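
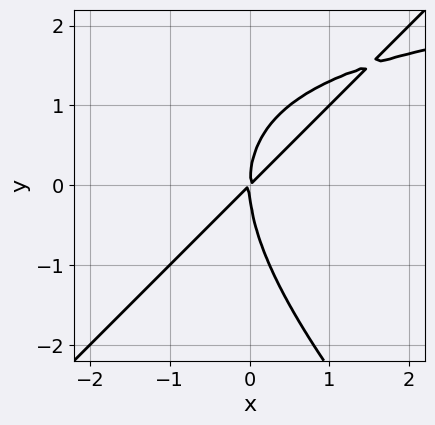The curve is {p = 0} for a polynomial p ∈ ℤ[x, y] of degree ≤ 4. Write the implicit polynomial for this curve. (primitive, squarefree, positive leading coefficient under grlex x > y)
First, deg p = 3.
Next, observable constraints: one x-axis crossing is at x = 0; one y-axis crossing is at y = 0.
Finally, solving for integer coefficients yields p as stated.

x^2*y - y^3 - 3*x^2 + 3*x*y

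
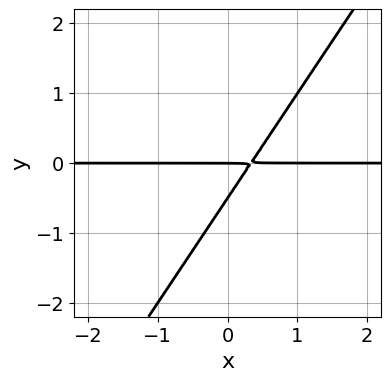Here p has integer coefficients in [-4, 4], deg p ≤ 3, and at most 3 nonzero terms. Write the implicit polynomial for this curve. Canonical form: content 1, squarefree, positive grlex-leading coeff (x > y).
(a) The degree is 2 — no degree-1 curve has this shape.
(b) From the visible intercepts: every point of the x-axis in the box is on the curve; it meets the y-axis at y = 0 (among the integer gridlines).
(c) Together with the visible shape, these determine p as stated.

3*x*y - 2*y^2 - y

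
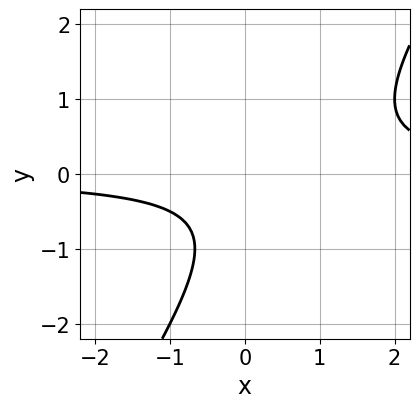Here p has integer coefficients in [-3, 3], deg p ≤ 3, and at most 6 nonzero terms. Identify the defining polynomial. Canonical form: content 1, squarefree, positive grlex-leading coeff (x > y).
First, degree: the shape is more complex than any degree-1 curve, so deg p = 2.
Next, observable constraints: the curve avoids every integer x-axis point in the box; it misses every integer gridline on the y-axis.
Finally, putting this together gives p.

3*x*y - 2*y^2 - 2*y - 2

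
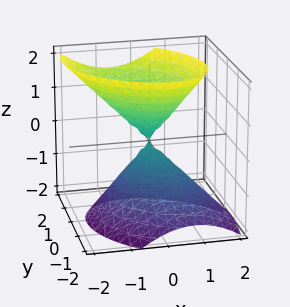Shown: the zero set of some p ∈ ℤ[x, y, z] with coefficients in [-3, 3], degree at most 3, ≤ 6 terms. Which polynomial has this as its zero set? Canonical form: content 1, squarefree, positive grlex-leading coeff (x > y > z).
3*x^2 + 2*x*y + 3*y^2 - 2*y*z - 2*z^2

(a) The picture has 2 separate pieces. Treating them together as one polynomial.
(b) Degree: a generic line meets the surface in up to 2 points, so deg p = 2.
(c) Reading off the gridlines: one y-axis crossing is at y = 0; one z-axis crossing is at z = 0; it meets the x-axis at x = 0 (among the integer gridlines).
(d) Matching integer coefficients to the picture gives p.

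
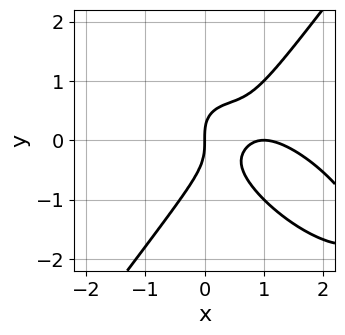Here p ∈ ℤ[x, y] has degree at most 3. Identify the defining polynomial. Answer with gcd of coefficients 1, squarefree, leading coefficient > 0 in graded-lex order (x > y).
deg p = 3. No degree-2 curve has this shape.
Against the integer gridlines: one y-axis crossing is at y = 0; among the integer gridlines, it crosses the x-axis at x ∈ {0, 1}.
Together with the visible shape, these determine p as stated.

x^3 + x^2*y - y^3 - 2*x^2 + x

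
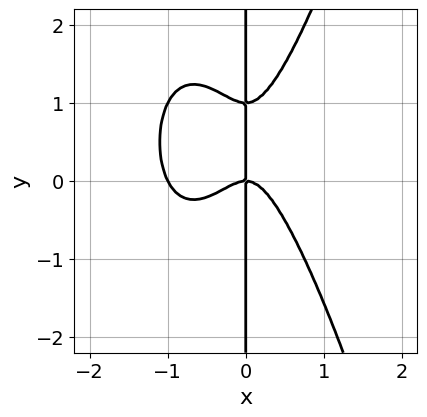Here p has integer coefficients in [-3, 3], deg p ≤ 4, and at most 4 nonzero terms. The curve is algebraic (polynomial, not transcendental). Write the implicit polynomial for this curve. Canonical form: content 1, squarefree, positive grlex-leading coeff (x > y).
2*x^4 + 2*x^3 - x*y^2 + x*y

(a) deg p = 4.
(b) Observable constraints: the x-axis gridline crossings are at x ∈ {-1, 0}; every point of the y-axis in the box is on the curve.
(c) Fitting integer coefficients to these (and the overall shape) gives p.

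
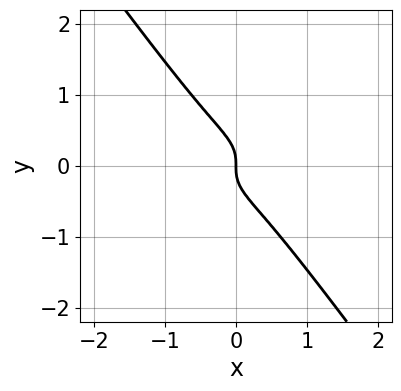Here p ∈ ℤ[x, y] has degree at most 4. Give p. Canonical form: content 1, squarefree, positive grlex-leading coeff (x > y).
2*x^3 + 3*x*y^2 + 3*y^3 + x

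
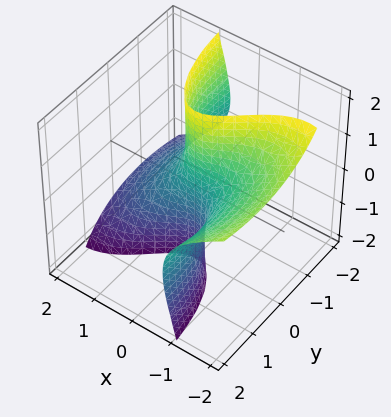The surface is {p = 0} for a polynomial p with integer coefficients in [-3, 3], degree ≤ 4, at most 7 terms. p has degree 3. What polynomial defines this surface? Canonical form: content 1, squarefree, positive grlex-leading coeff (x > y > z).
2*x^3 + 3*x^2*z + x*y^2 + y*z^2 + 2*y

1. The degree is 3 — no degree-2 surface has this shape.
2. Observable constraints: it meets the x-axis at x = 0 (among the integer gridlines); one y-axis crossing is at y = 0.
3. Matching integer coefficients to the picture gives p.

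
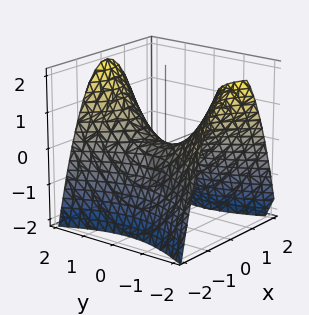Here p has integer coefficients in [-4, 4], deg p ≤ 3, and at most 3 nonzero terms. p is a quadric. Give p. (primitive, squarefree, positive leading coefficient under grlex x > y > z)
The degree is 2 — a saddle surface; a quadric.
Symmetries: the x ↦ −x reflection is a symmetry, so x appears only in even powers; it's symmetric under y → −y, forcing even powers of y.
Checking where it meets the axes: one x-axis crossing is at x = 0; it crosses the y-axis at the gridline y = 0; it meets the z-axis at z = 0 (among the integer gridlines).
Together with the visible shape, these determine p as stated.

2*x^2 - y^2 + 2*z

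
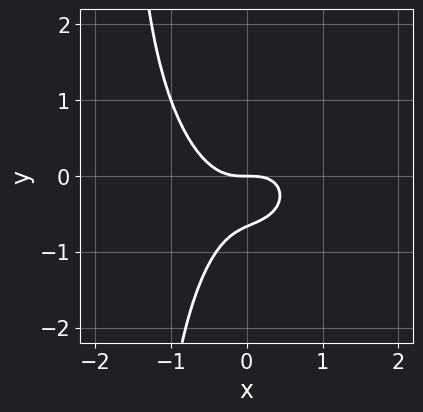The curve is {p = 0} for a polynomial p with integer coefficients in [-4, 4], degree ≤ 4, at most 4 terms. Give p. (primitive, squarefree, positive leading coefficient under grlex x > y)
3*x^3 + 2*x*y^2 + 3*y^2 + 2*y

1. Degree: the shape is more complex than any degree-2 curve, so deg p = 3.
2. Checking where it meets the axes: it crosses the x-axis at the gridline x = 0; it meets the y-axis at y = 0 (among the integer gridlines).
3. Together with the visible shape, these determine p as stated.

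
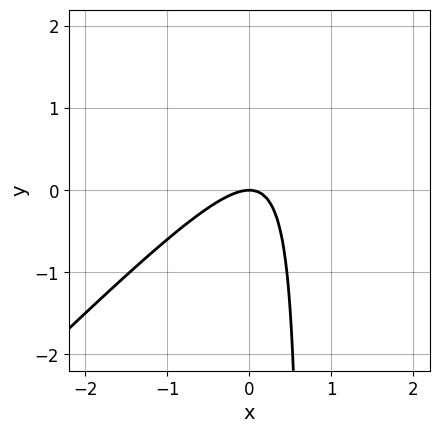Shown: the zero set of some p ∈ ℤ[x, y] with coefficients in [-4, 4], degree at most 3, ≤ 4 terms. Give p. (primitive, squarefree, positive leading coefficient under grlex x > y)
3*x^2 - 3*x*y + 2*y

Degree: no degree-1 curve has this shape, so deg p = 2.
From the visible intercepts: one x-axis crossing is at x = 0; one y-axis crossing is at y = 0.
The integer polynomial consistent with all of this is the stated p.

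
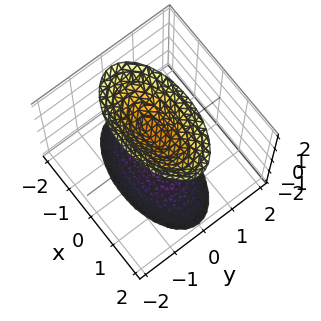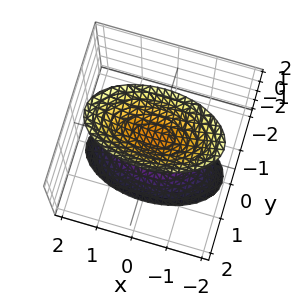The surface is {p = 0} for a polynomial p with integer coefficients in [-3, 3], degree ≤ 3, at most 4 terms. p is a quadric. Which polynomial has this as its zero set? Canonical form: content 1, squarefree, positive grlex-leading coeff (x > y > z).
x^2 + 3*y^2 - z^2 + 1

I count 2 distinct pieces. Treating them together as one polynomial.
deg p = 2. Two sheets facing apart; a quadric.
Symmetries: mirror symmetry x ↦ −x ⇒ only even powers of x; the z ↦ −z reflection is a symmetry, so z appears only in even powers; mirror symmetry y ↦ −y ⇒ only even powers of y.
Against the integer gridlines: no x-intercept at any integer in the box; the surface avoids every integer y-axis point in the box; the z-axis gridline crossings are at z ∈ {-1, 1}.
Fitting integer coefficients to these (and the overall shape) gives p.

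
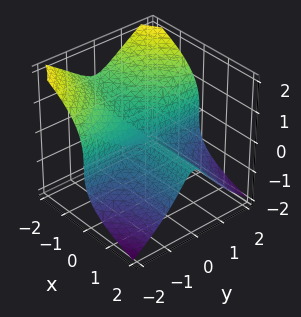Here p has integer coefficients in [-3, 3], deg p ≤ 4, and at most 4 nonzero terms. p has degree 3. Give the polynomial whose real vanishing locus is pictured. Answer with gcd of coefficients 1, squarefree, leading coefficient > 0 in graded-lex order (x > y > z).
2*x*y^2 + 2*z^3 + x*z

1. There are 2 components.
2. deg p = 3.
3. Against the integer gridlines: the visible y-axis segment lies entirely on the surface; every point of the x-axis in the box is on the surface.
4. These observations pin down the coefficients.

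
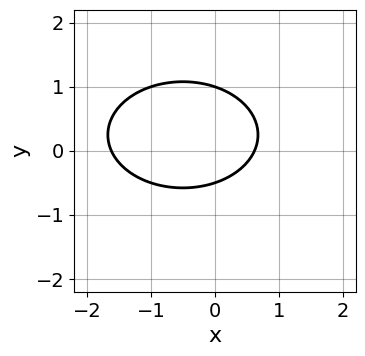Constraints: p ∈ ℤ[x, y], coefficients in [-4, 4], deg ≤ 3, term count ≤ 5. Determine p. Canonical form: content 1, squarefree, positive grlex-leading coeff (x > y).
x^2 + 2*y^2 + x - y - 1

First, degree: the shape is more complex than any degree-1 curve, so deg p = 2.
Then, from the visible intercepts: one y-axis crossing is at y = 1.
Finally, fitting integer coefficients to these (and the overall shape) gives p.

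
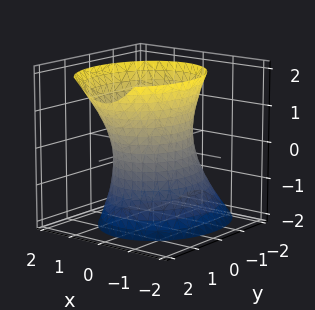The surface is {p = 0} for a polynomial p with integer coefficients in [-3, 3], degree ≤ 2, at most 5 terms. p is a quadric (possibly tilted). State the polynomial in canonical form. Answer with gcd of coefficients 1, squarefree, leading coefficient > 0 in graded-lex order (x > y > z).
3*x^2 + 2*y^2 - y*z - z^2 - 3

(a) deg p = 2. No degree-1 surface has this shape.
(b) From the axis intercepts and sections: it misses every integer gridline on the z-axis; among the integer gridlines, it crosses the x-axis at x ∈ {-1, 1}.
(c) Solving for integer coefficients yields p as stated.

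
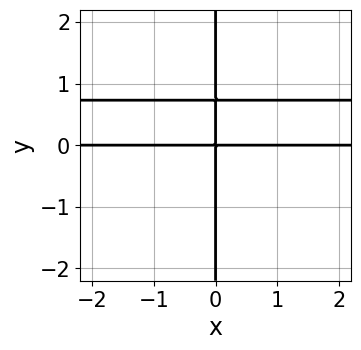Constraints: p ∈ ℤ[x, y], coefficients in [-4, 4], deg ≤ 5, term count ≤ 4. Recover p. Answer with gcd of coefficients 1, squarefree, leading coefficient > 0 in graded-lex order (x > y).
(a) The degree is 4 — a generic line meets the curve in up to 4 points.
(b) From the visible intercepts: every point of the x-axis in the box is on the curve; every point of the y-axis in the box is on the curve.
(c) These observations pin down the coefficients.

x*y^3 + 2*x*y^2 - 2*x*y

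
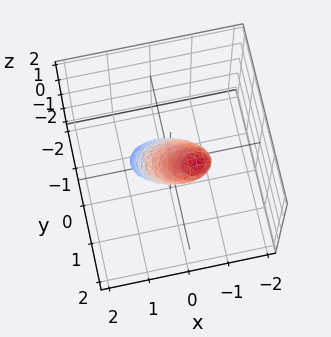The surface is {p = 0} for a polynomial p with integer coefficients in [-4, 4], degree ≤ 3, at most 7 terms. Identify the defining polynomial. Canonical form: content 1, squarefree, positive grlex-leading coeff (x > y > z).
2*x^2 + 2*x*z + 3*y^2 - 3*y*z + 2*z^2 - 1

1. deg p = 2. The shape is more complex than any degree-1 surface.
2. Matching integer coefficients to the picture gives p.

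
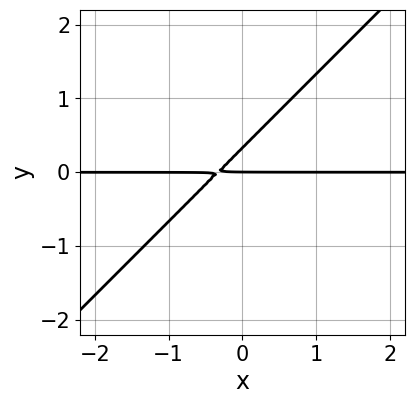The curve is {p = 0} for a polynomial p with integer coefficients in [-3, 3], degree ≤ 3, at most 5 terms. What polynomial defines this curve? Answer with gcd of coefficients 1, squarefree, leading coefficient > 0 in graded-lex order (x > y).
Degree: the shape is more complex than any degree-1 curve, so deg p = 2.
From the visible intercepts: it meets the y-axis at y = 0 (among the integer gridlines); every point of the x-axis in the box is on the curve.
Matching integer coefficients to the picture gives p.

3*x*y - 3*y^2 + y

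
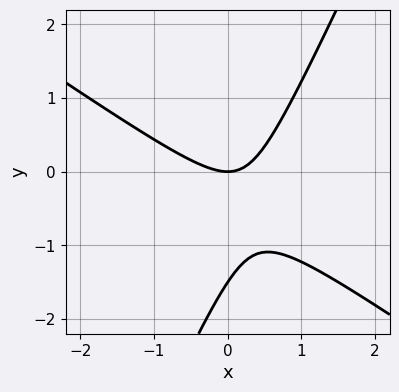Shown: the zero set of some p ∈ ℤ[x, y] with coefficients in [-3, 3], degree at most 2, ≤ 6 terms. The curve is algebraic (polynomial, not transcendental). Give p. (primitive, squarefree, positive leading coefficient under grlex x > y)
1. Degree: no degree-1 curve has this shape, so deg p = 2.
2. From the visible intercepts: it crosses the x-axis at the gridline x = 0; one y-axis crossing is at y = 0.
3. Fitting integer coefficients to these (and the overall shape) gives p.

3*x^2 + 3*x*y - 2*y^2 - 3*y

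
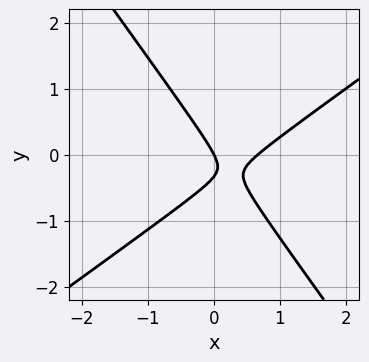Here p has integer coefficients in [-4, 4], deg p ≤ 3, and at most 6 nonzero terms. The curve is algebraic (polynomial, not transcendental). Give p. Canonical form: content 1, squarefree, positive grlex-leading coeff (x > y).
Degree: a generic line meets the curve in up to 2 points, so deg p = 2.
Checking where it meets the axes: it meets the y-axis at y = 0 (among the integer gridlines); it crosses the x-axis at the gridline x = 0.
The integer polynomial consistent with all of this is the stated p.

3*x^2 - 2*x*y - 3*y^2 - 2*x - y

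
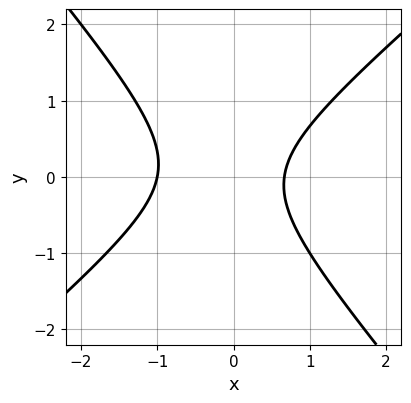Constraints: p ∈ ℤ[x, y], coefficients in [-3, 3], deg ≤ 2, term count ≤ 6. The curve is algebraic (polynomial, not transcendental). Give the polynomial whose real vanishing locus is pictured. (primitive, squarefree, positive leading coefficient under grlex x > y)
3*x^2 - x*y - 3*y^2 + x - 2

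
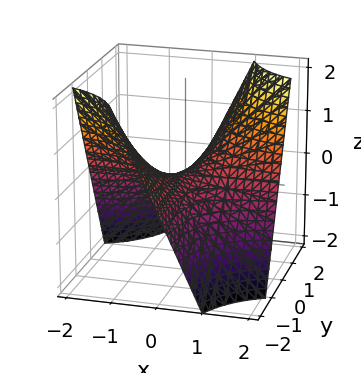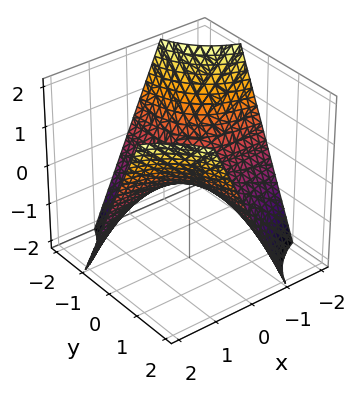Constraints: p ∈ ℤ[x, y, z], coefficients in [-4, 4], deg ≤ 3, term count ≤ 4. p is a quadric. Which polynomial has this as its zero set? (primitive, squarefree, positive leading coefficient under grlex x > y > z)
x*y - z

(a) The degree is 2 — a saddle surface; a quadric.
(b) From the visible intercepts: it crosses the z-axis at the gridline z = 0; every point of the y-axis in the box is on the surface.
(c) Putting this together gives p. Check: (-2, 0, 0) on the x-axis lies on the surface, and p(-2, 0, 0) = 0. ✓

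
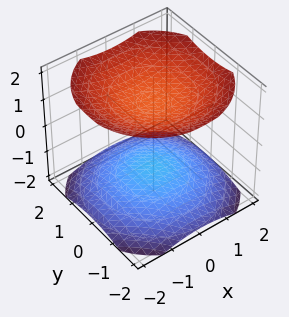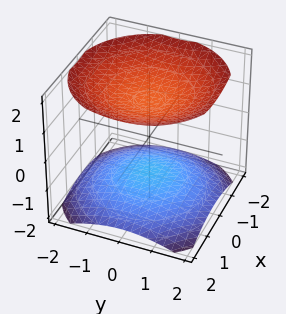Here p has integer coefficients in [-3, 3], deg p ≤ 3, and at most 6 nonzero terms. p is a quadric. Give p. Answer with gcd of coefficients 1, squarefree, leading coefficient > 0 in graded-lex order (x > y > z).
x^2 + y^2 - 2*z^2 + 3

1. There are 2 components. They look like related sheets of one shape, so recover p as a whole.
2. The degree is 2 — two separate bowl-shaped sheets opening away from each other; a quadric.
3. Symmetry: every cross-section ⟂ z is a circle, so x, y appear only via x² + y²; mirror symmetry z ↦ −z ⇒ only even powers of z.
4. From the visible intercepts: no y-intercept at any integer in the box; the surface avoids every integer x-axis point in the box.
5. These observations pin down the coefficients.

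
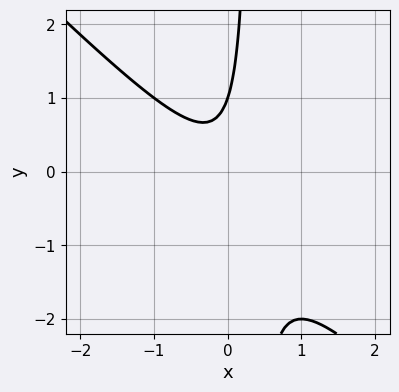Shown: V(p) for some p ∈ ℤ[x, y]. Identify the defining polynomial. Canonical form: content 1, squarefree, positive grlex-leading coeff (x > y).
3*x^2 + 3*x*y - y + 1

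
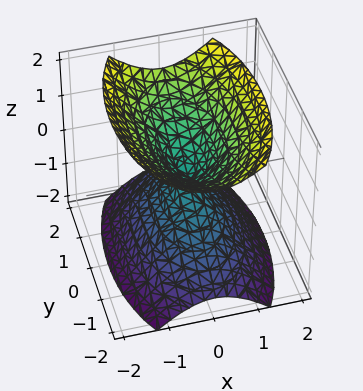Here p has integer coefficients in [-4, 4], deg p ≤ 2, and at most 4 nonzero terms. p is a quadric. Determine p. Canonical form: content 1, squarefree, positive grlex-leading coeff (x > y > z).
(a) There are 2 components. They look like related sheets of one shape, so recover p as a whole.
(b) Degree: two nappes meeting at a single point; a quadric, so deg p = 2.
(c) Symmetries: mirror symmetry z ↦ −z ⇒ only even powers of z; mirror symmetry y ↦ −y ⇒ only even powers of y; it's symmetric under x → −x, forcing even powers of x.
(d) Observable constraints: it crosses the y-axis at the gridline y = 0; one x-axis crossing is at x = 0.
(e) The integer polynomial consistent with all of this is the stated p.

3*x^2 + y^2 - 2*z^2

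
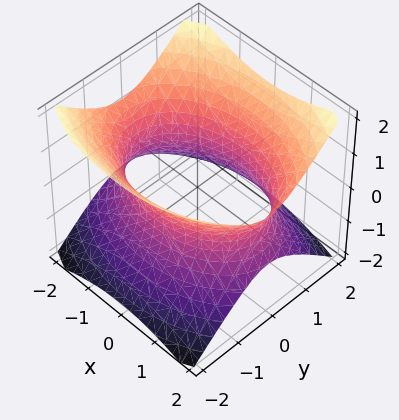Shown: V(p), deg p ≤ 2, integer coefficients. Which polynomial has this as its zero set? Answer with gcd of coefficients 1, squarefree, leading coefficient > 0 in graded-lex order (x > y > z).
(a) The degree is 2 — an hourglass — one-sheet hyperboloid; a quadric.
(b) Symmetries: it's symmetric under x → −x, forcing even powers of x; it's symmetric under z → −z, forcing even powers of z; the y ↦ −y reflection is a symmetry, so y appears only in even powers.
(c) Reading off the gridlines: it misses every integer gridline on the z-axis.
(d) Fitting integer coefficients to these (and the overall shape) gives p.

x^2 + 2*y^2 - 2*z^2 - 3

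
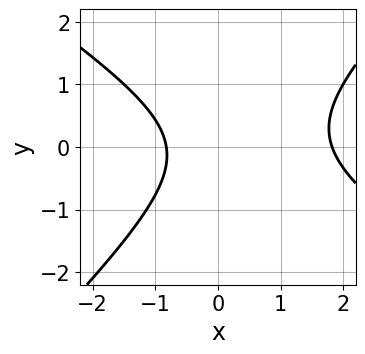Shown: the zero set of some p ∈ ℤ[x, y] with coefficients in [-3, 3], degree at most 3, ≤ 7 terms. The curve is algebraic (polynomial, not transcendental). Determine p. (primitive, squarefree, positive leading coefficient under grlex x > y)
1. deg p = 2.
2. Checking where it meets the axes: the curve avoids every integer y-axis point in the box.
3. Matching integer coefficients to the picture gives p.

2*x^2 + x*y - 3*y^2 - 2*x - 3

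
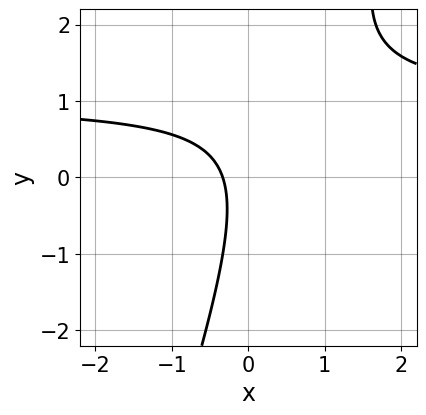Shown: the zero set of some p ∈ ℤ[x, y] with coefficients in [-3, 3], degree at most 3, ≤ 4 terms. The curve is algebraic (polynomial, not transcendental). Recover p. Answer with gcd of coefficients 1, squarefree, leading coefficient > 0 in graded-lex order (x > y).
3*x*y - y^2 - 3*x - 1

1. Degree: no degree-1 curve has this shape, so deg p = 2.
2. Reading off the gridlines: the curve avoids every integer y-axis point in the box.
3. Matching integer coefficients to the picture gives p.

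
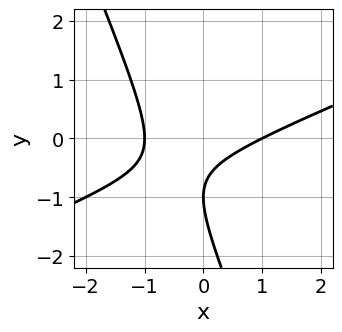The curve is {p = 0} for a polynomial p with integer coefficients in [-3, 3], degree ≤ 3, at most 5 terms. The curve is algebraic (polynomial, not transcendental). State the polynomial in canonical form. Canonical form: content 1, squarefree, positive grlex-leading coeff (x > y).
First, deg p = 2.
Next, from the axis intercepts and sections: among the integer gridlines, it crosses the x-axis at x ∈ {-1, 1}; one y-axis crossing is at y = -1.
Finally, together with the visible shape, these determine p as stated.

x^2 - 2*x*y - y^2 - 2*y - 1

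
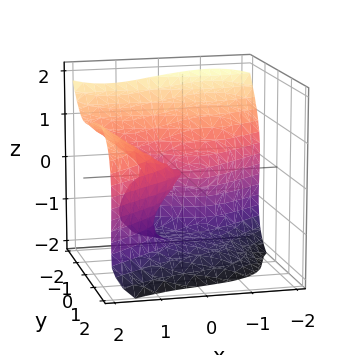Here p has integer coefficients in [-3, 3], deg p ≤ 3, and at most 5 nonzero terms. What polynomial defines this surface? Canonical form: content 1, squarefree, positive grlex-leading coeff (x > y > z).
First, degree: the shape is more complex than any degree-2 surface, so deg p = 3.
Next, against the integer gridlines: it crosses the z-axis at the gridline z = 0; it meets the x-axis at x = 0 (among the integer gridlines); one y-axis crossing is at y = 0.
Finally, assembling these constraints gives the stated polynomial.

x^3 - 2*y^3 - 2*z^3 + 2*x*y - 3*z^2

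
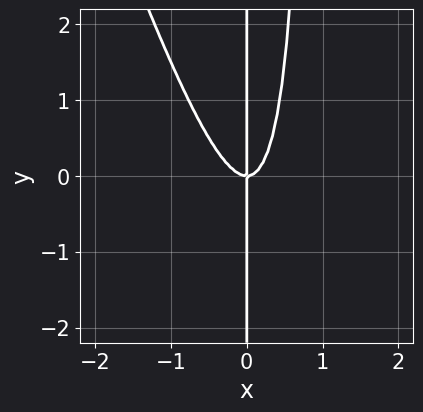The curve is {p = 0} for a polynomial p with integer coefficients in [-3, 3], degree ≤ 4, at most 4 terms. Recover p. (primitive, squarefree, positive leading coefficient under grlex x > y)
1. deg p = 3. The shape is more complex than any degree-2 curve.
2. Checking where it meets the axes: every point of the y-axis in the box is on the curve; one x-axis crossing is at x = 0.
3. Together with the visible shape, these determine p as stated.

3*x^3 + x^2*y - x*y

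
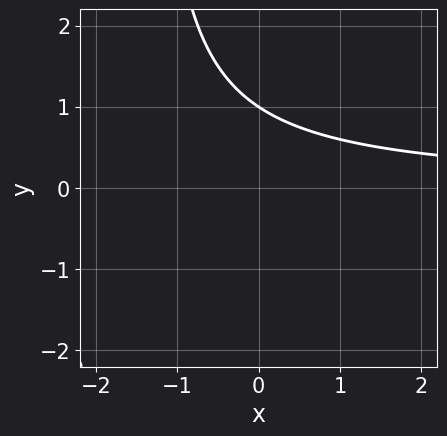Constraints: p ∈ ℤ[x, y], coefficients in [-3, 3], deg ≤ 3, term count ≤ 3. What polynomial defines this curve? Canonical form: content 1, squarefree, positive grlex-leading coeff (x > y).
2*x*y + 3*y - 3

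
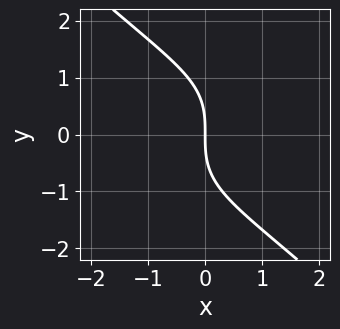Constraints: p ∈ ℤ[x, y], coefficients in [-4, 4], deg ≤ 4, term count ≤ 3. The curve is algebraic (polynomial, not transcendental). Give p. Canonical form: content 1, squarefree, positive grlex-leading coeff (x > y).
First, the degree is 3 — a generic line meets the curve in up to 3 points.
Then, reading off the gridlines: it crosses the y-axis at the gridline y = 0; one x-axis crossing is at x = 0.
Finally, matching integer coefficients to the picture gives p.

x^2*y - y^3 - 3*x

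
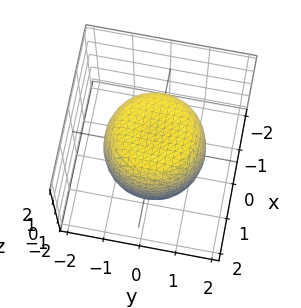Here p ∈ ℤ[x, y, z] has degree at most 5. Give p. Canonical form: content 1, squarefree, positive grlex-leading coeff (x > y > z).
deg p = 4. The shape is more complex than any degree-3 surface.
Symmetry: the surface is invariant under rotation about z: p = q(x² + y², z).
From the axis intercepts and sections: a circular section at z = 0 has radius between 1 and 2.
These observations pin down the coefficients.

2*x^4 + 4*x^2*y^2 + 2*y^4 - 2*x^2 - 2*y^2 + 2*z^2 - 3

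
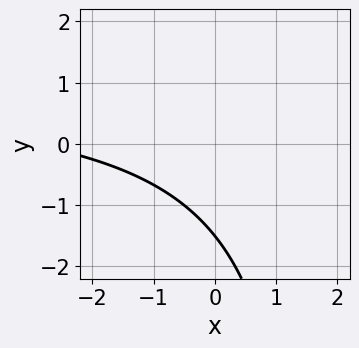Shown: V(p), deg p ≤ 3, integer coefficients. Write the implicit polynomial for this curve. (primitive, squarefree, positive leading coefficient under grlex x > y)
Degree: no degree-1 curve has this shape, so deg p = 2.
Against the integer gridlines: no x-intercept at any integer in the box.
These observations pin down the coefficients.

x*y - x - 2*y - 3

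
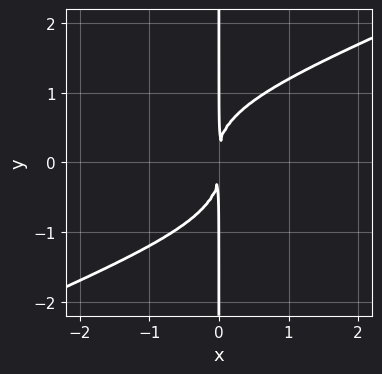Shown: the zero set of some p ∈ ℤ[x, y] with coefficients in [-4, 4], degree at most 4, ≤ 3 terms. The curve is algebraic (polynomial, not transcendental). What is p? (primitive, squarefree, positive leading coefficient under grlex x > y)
x^2*y^2 - 2*x*y^3 + 2*x^2

(a) Degree: a generic line meets the curve in up to 4 points, so deg p = 4.
(b) From the axis intercepts and sections: the visible y-axis segment lies entirely on the curve.
(c) Solving for integer coefficients yields p as stated.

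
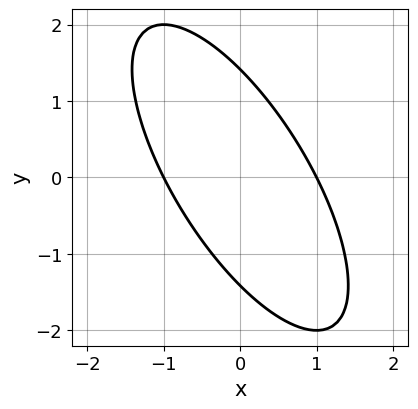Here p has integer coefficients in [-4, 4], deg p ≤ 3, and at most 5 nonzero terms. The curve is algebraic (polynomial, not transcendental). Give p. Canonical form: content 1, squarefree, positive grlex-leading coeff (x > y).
2*x^2 + 2*x*y + y^2 - 2

First, the degree is 2 — a generic line meets the curve in up to 2 points.
Then, from the axis intercepts and sections: the x-axis gridline crossings are at x ∈ {-1, 1}.
Finally, the integer polynomial consistent with all of this is the stated p.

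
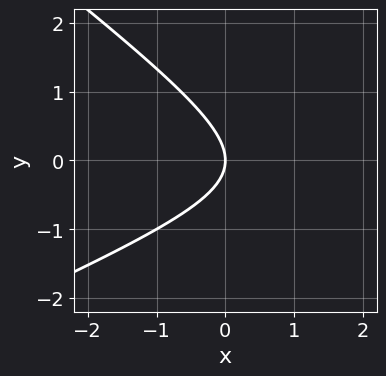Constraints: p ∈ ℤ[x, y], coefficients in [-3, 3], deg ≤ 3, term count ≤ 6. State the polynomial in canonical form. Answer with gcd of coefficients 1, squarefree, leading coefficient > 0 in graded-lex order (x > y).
1. The degree is 2 — no degree-1 curve has this shape.
2. Observable constraints: one y-axis crossing is at y = 0; it crosses the x-axis at the gridline x = 0.
3. Together with the visible shape, these determine p as stated.

x^2 - x*y - 3*y^2 - 3*x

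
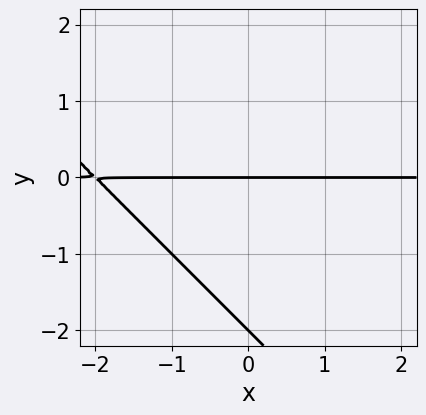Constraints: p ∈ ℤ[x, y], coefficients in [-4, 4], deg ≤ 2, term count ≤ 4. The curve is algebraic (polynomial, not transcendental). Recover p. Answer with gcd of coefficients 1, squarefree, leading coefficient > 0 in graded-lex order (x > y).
deg p = 2. A generic line meets the curve in up to 2 points.
Reading off the gridlines: every point of the x-axis in the box is on the curve; among the integer gridlines, it crosses the y-axis at y ∈ {-2, 0}.
Putting this together gives p.

x*y + y^2 + 2*y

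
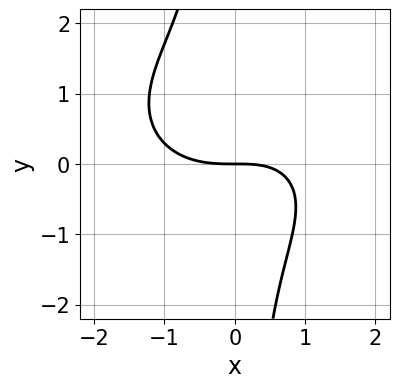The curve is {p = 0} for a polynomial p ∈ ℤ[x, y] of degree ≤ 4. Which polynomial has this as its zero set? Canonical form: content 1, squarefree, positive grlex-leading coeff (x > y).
First, the degree is 3 — no degree-2 curve has this shape.
Then, from the axis intercepts and sections: it crosses the y-axis at the gridline y = 0; it crosses the x-axis at the gridline x = 0.
Finally, putting this together gives p.

x^3 + 2*x*y^2 - x*y + 3*y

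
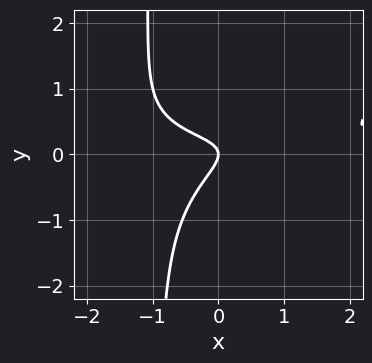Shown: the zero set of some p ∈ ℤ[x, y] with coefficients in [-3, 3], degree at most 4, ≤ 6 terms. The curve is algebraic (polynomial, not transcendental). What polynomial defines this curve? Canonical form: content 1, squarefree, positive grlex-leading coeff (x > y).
x^2*y - 3*x*y^2 + 2*x*y - 3*y^2 - x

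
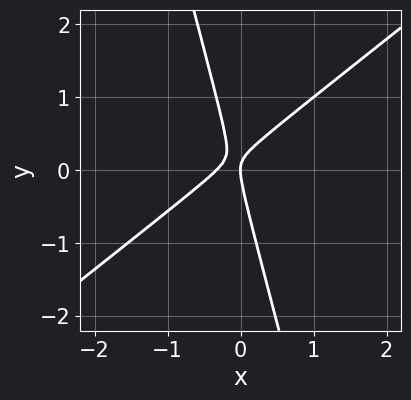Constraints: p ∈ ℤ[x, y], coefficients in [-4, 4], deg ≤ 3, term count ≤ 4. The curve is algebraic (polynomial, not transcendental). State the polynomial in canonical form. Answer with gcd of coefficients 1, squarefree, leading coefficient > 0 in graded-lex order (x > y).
3*x^2 - 3*x*y - y^2 + x

The degree is 2 — the shape is more complex than any degree-1 curve.
Observable constraints: it meets the y-axis at y = 0 (among the integer gridlines); one x-axis crossing is at x = 0.
Assembling these constraints gives the stated polynomial.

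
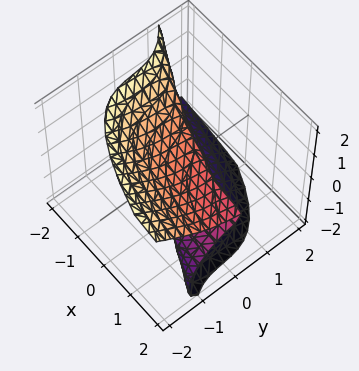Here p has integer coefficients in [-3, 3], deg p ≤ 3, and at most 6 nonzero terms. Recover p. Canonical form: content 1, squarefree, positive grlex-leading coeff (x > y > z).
First, degree: no degree-2 surface has this shape, so deg p = 3.
Next, from the axis intercepts and sections: the z-axis gridline crossings are at z ∈ {-1, 0, 1}; every point of the x-axis in the box is on the surface; one y-axis crossing is at y = 0.
Finally, together with the visible shape, these determine p as stated.

3*x*z^2 + 3*y^3 + 3*z^3 + y - 3*z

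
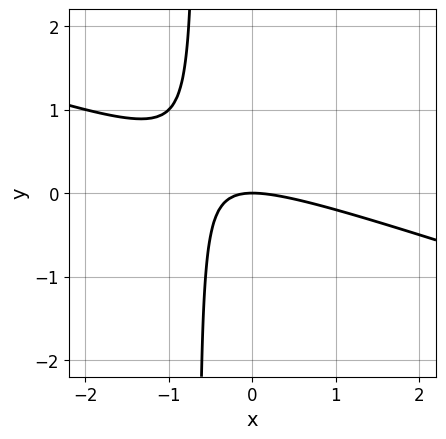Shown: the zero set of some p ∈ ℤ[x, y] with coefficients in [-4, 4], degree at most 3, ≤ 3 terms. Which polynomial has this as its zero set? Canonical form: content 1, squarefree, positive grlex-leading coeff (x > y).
(a) The degree is 2 — the shape is more complex than any degree-1 curve.
(b) From the axis intercepts and sections: one y-axis crossing is at y = 0; it meets the x-axis at x = 0 (among the integer gridlines).
(c) The integer polynomial consistent with all of this is the stated p.

x^2 + 3*x*y + 2*y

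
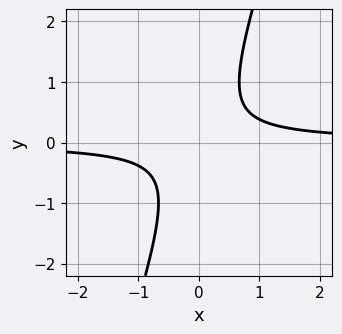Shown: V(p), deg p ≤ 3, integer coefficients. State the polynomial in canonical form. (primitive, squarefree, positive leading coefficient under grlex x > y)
(a) Degree: a generic line meets the curve in up to 2 points, so deg p = 2.
(b) Against the integer gridlines: no y-intercept at any integer in the box; the curve avoids every integer x-axis point in the box.
(c) Assembling these constraints gives the stated polynomial.

3*x*y - y^2 - 1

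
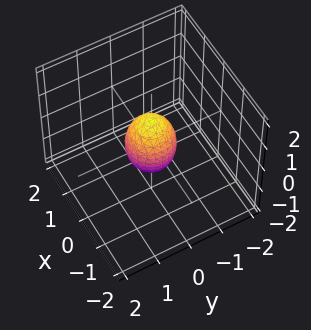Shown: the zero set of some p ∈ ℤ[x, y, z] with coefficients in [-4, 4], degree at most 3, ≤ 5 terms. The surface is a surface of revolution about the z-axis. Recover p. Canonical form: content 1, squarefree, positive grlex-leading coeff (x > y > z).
2*x^2 + 2*y^2 + z^2 - 1

The degree is 2 — the shape is more complex than any degree-1 surface.
Symmetries: rotational symmetry about the z-axis ⇒ p depends on x, y only through x² + y².
Reading off the gridlines: a circular section at z = 0 has radius between 0 and 1; the z-axis gridline crossings are at z ∈ {-1, 1}.
Matching integer coefficients to the picture gives p.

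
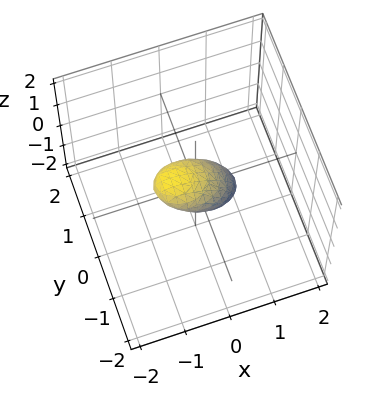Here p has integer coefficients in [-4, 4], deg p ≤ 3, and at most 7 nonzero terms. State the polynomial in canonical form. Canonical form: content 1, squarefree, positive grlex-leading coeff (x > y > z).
2*x^2 + 3*x*z + 3*y^2 + 3*z^2 - 1

(a) deg p = 2. No degree-1 surface has this shape.
(b) The integer polynomial consistent with all of this is the stated p.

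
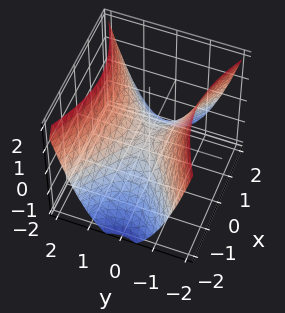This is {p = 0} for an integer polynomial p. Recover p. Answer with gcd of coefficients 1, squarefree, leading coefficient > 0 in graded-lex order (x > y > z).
x^2 - 2*y^2 + 2*z

First, deg p = 2. A saddle surface; a quadric.
Next, symmetries: mirror symmetry y ↦ −y ⇒ only even powers of y; mirror symmetry x ↦ −x ⇒ only even powers of x.
Next, from the visible intercepts: one x-axis crossing is at x = 0; it crosses the z-axis at the gridline z = 0; it crosses the y-axis at the gridline y = 0.
Finally, these observations pin down the coefficients.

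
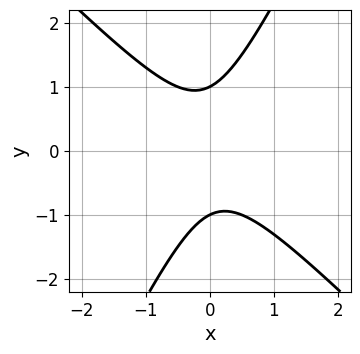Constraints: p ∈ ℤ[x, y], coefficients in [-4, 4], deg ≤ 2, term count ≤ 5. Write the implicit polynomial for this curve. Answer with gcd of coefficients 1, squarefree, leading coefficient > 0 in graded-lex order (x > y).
The degree is 2 — no degree-1 curve has this shape.
Checking where it meets the axes: among the integer gridlines, it crosses the y-axis at y ∈ {-1, 1}; it misses every integer gridline on the x-axis.
Assembling these constraints gives the stated polynomial.

2*x^2 + x*y - y^2 + 1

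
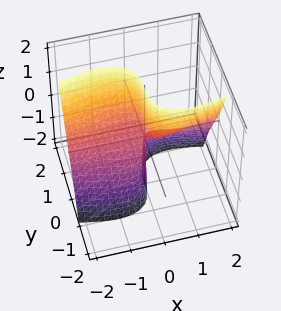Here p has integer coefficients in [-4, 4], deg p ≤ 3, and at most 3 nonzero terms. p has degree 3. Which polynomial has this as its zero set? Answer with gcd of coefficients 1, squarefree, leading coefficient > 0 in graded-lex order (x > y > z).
x^2*y + y^3 + x*z

1. Degree: no degree-2 surface has this shape, so deg p = 3.
2. Reading off the gridlines: the visible x-axis segment lies entirely on the surface; the visible z-axis segment lies entirely on the surface; it crosses the y-axis at the gridline y = 0.
3. Solving for integer coefficients yields p as stated.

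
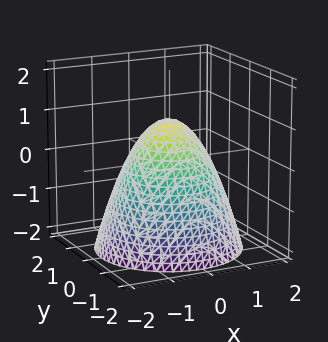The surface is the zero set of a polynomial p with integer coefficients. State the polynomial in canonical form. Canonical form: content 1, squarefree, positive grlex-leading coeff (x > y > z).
First, the degree is 2 — the shape is more complex than any degree-1 surface.
Next, symmetry: the surface is invariant under rotation about z: p = q(x² + y², z).
Then, from the axis intercepts and sections: among the integer gridlines, it crosses the y-axis at y ∈ {-1, 1}; a circular section at z = -1 has radius between 1 and 2; among the integer gridlines, it crosses the x-axis at x ∈ {-1, 1}.
Finally, assembling these constraints gives the stated polynomial.

x^2 + y^2 + z - 1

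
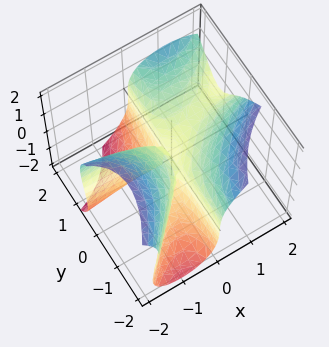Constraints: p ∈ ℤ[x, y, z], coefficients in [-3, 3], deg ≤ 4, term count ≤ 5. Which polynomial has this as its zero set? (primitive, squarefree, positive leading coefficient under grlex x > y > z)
2*x^2*y - 2*x*y^2 + z^3 - x^2 + x*z

(a) The degree is 3 — a generic line meets the surface in up to 3 points.
(b) Checking where it meets the axes: it meets the x-axis at x = 0 (among the integer gridlines); every point of the y-axis in the box is on the surface; it crosses the z-axis at the gridline z = 0.
(c) These observations pin down the coefficients.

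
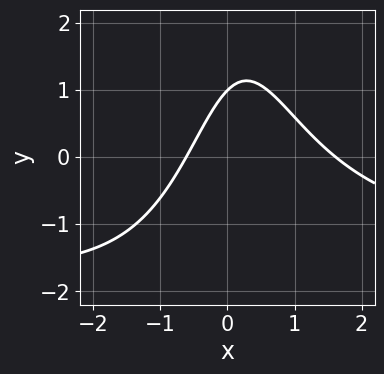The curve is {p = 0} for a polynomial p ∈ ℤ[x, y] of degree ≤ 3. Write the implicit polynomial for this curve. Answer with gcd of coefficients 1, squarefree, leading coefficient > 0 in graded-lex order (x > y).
2*x^2*y + 3*x^2 - 3*x + 3*y - 3

(a) The degree is 3 — a generic line meets the curve in up to 3 points.
(b) From the axis intercepts and sections: it meets the y-axis at y = 1 (among the integer gridlines).
(c) These observations pin down the coefficients.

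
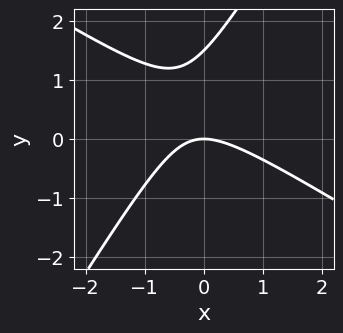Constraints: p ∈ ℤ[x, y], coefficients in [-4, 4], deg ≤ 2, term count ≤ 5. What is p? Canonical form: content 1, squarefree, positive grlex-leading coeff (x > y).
(a) Degree: a generic line meets the curve in up to 2 points, so deg p = 2.
(b) From the axis intercepts and sections: it crosses the y-axis at the gridline y = 0; one x-axis crossing is at x = 0.
(c) Together with the visible shape, these determine p as stated.

2*x^2 + 2*x*y - 2*y^2 + 3*y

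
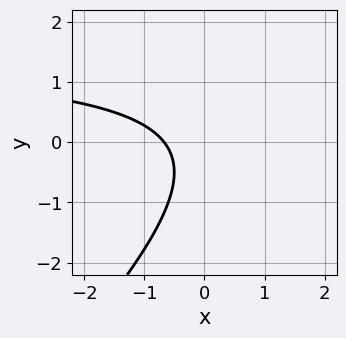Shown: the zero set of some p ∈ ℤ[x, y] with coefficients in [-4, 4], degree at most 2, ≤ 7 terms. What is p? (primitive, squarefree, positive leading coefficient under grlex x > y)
The degree is 2 — a generic line meets the curve in up to 2 points.
Against the integer gridlines: it misses every integer gridline on the y-axis.
Putting this together gives p.

2*x*y - 2*y^2 - 3*x - y - 2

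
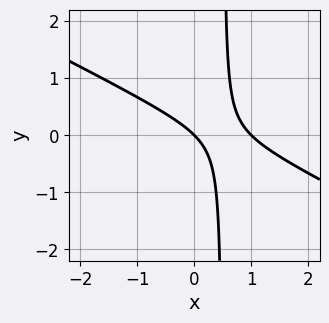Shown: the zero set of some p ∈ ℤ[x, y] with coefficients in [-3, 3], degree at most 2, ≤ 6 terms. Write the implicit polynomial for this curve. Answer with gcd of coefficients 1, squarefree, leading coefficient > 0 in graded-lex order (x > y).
x^2 + 2*x*y - x - y

The degree is 2 — a generic line meets the curve in up to 2 points.
Observable constraints: among the integer gridlines, it crosses the x-axis at x ∈ {0, 1}; it meets the y-axis at y = 0 (among the integer gridlines).
The integer polynomial consistent with all of this is the stated p.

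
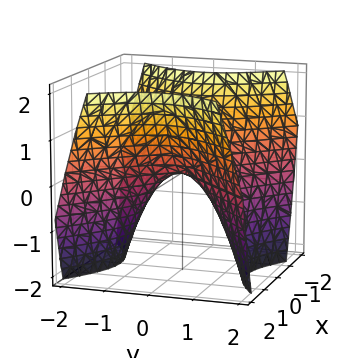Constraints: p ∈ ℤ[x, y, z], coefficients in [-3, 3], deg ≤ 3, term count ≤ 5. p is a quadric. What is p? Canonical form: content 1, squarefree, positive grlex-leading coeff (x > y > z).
x^2 - y^2 - z

The degree is 2 — a hyperbolic paraboloid; a quadric.
Symmetries: it's symmetric under x → −x, forcing even powers of x; the y ↦ −y reflection is a symmetry, so y appears only in even powers.
Checking where it meets the axes: it meets the z-axis at z = 0 (among the integer gridlines); it crosses the y-axis at the gridline y = 0.
Matching integer coefficients to the picture gives p.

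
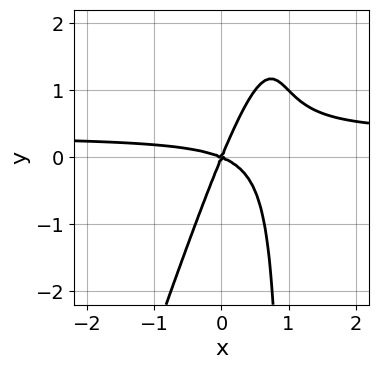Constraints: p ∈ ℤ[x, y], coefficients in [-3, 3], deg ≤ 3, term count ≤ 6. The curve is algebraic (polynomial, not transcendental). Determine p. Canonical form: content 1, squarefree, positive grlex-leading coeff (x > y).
(a) deg p = 3.
(b) From the visible intercepts: it crosses the x-axis at the gridline x = 0; one y-axis crossing is at y = 0.
(c) Together with the visible shape, these determine p as stated.

3*x^2*y - x*y^2 - x^2 - 2*x*y + y^2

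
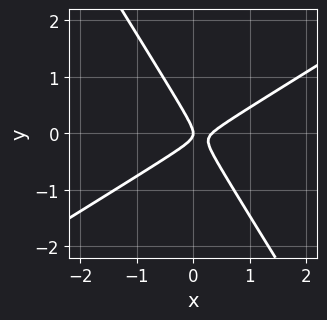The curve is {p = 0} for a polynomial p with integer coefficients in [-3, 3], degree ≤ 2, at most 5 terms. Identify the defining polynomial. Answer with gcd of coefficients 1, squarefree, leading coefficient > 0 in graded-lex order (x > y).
3*x^2 - 3*x*y - 3*y^2 - x

Degree: no degree-1 curve has this shape, so deg p = 2.
Checking where it meets the axes: one x-axis crossing is at x = 0; one y-axis crossing is at y = 0.
Putting this together gives p.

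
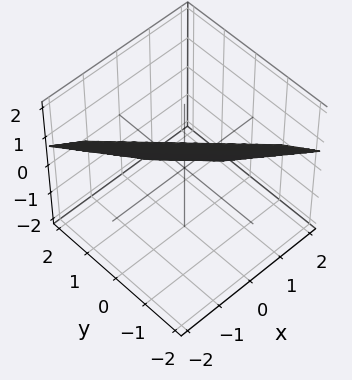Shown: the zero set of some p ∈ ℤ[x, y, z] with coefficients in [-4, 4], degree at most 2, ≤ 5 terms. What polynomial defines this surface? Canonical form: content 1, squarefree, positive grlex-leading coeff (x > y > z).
deg p = 1.
Matching integer coefficients to the picture gives p.

3*x + 3*y + 3*z - 2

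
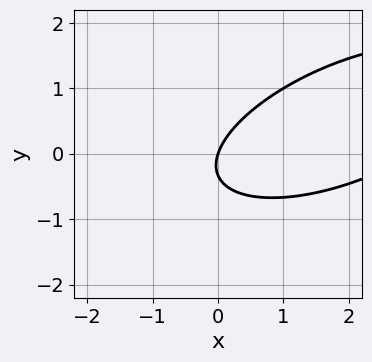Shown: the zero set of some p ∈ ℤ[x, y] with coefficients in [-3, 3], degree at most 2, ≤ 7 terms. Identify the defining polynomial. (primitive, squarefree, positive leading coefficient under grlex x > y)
x^2 - 2*x*y + 3*y^2 - 3*x + y

(a) The degree is 2 — the shape is more complex than any degree-1 curve.
(b) Observable constraints: one x-axis crossing is at x = 0; it meets the y-axis at y = 0 (among the integer gridlines).
(c) These observations pin down the coefficients.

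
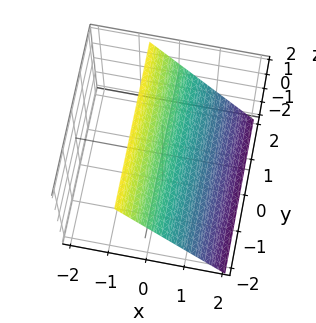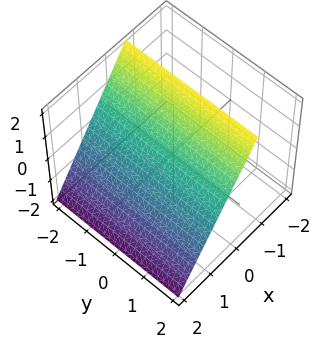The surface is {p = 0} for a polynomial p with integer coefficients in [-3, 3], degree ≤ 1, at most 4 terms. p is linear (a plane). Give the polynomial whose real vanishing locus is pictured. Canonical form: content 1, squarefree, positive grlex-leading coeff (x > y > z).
3*x + 2*z - 2

(a) The degree is 1 — the surface is flat (a plane).
(b) Observable constraints: it crosses the z-axis at the gridline z = 1; no y-intercept at any integer in the box.
(c) Assembling these constraints gives the stated polynomial.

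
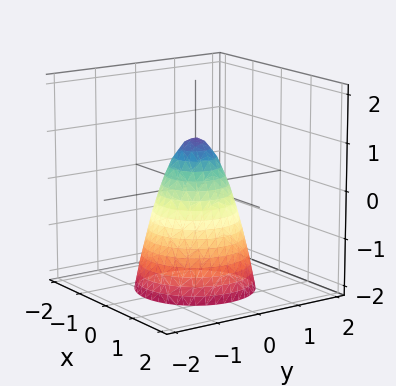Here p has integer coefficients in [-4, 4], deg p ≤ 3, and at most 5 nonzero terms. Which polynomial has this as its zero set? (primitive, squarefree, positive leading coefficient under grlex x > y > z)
1. Degree: no degree-1 surface has this shape, so deg p = 2.
2. Symmetries: rotational symmetry about the z-axis ⇒ p depends on x, y only through x² + y².
3. Observable constraints: a circular section at z = 0 has radius between 0 and 1; it crosses the z-axis at the gridline z = 1.
4. The integer polynomial consistent with all of this is the stated p.

2*x^2 + 2*y^2 + z - 1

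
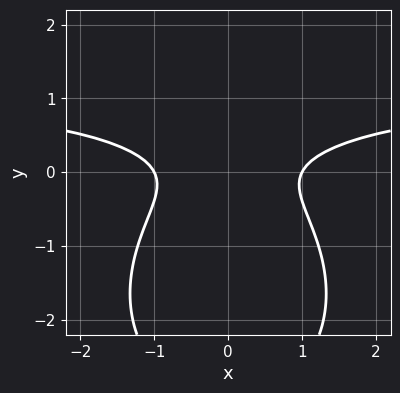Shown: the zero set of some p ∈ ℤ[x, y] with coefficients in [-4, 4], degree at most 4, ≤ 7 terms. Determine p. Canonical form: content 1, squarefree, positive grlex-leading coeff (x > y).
(a) deg p = 3.
(b) Symmetries: it's symmetric under x → −x, forcing even powers of x.
(c) Checking where it meets the axes: the x-axis gridline crossings are at x ∈ {-1, 1}; no y-intercept at any integer in the box.
(d) The integer polynomial consistent with all of this is the stated p.

x^2*y + y^3 - x^2 + 3*y^2 + 1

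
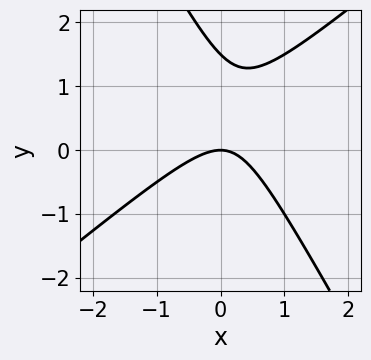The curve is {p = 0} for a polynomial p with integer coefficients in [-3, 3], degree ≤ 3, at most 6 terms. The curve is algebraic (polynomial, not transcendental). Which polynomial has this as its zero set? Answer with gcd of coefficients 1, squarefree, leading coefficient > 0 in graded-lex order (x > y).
3*x^2 - 2*x*y - 2*y^2 + 3*y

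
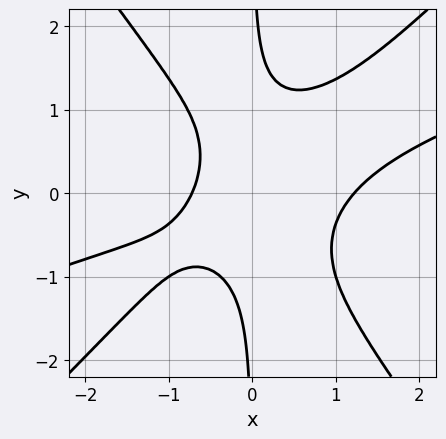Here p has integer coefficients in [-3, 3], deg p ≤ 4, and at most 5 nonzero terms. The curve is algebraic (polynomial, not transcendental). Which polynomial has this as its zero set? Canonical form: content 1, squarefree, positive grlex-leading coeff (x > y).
deg p = 4. A generic line meets the curve in up to 4 points.
From the visible intercepts: it misses every integer gridline on the y-axis.
Fitting integer coefficients to these (and the overall shape) gives p.

x^4 - 3*x^3*y + 2*x*y^3 - x - 1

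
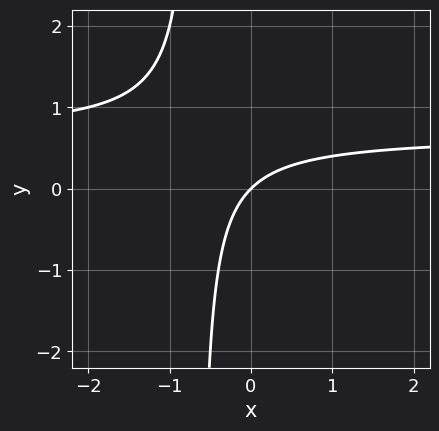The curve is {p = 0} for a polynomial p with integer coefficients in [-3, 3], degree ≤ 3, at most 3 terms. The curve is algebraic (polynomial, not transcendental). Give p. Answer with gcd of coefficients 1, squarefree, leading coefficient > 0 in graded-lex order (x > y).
3*x*y - 2*x + 2*y

1. Degree: the shape is more complex than any degree-1 curve, so deg p = 2.
2. Against the integer gridlines: one x-axis crossing is at x = 0; it meets the y-axis at y = 0 (among the integer gridlines).
3. The integer polynomial consistent with all of this is the stated p.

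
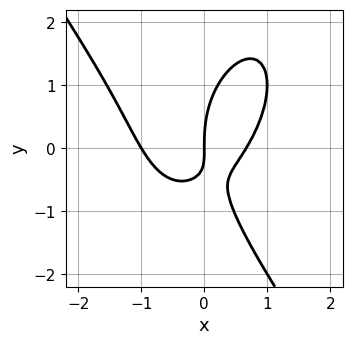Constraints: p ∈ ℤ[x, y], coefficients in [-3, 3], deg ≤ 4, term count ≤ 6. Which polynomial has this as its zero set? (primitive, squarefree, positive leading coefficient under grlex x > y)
3*x^3 + y^3 + x^2 - 3*x*y - 2*x

(a) deg p = 3. No degree-2 curve has this shape.
(b) From the axis intercepts and sections: it crosses the y-axis at the gridline y = 0; among the integer gridlines, it crosses the x-axis at x ∈ {-1, 0}.
(c) Together with the visible shape, these determine p as stated.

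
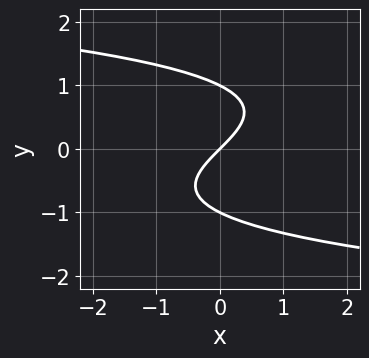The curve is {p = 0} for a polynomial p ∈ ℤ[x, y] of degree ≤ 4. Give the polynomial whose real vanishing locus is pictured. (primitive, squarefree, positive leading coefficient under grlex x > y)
y^3 + x - y

First, the degree is 3 — a generic line meets the curve in up to 3 points.
Then, from the axis intercepts and sections: among the integer gridlines, it crosses the y-axis at y ∈ {-1, 0, 1}; it meets the x-axis at x = 0 (among the integer gridlines).
Finally, matching integer coefficients to the picture gives p.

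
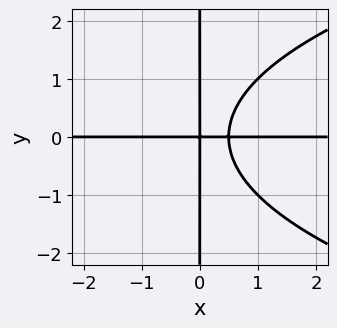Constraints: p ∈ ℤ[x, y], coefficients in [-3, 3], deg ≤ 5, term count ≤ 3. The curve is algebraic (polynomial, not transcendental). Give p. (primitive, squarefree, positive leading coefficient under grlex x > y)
The degree is 4 — the shape is more complex than any degree-3 curve.
Reading off the gridlines: every point of the x-axis in the box is on the curve; every point of the y-axis in the box is on the curve.
The integer polynomial consistent with all of this is the stated p.

x*y^3 - 2*x^2*y + x*y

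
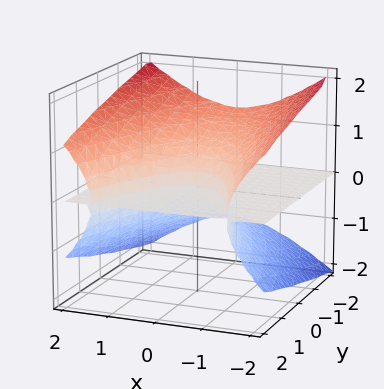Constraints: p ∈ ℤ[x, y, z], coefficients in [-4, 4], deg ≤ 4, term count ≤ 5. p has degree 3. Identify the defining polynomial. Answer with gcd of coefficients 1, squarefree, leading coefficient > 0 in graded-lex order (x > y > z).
1. There are 2 components. Treating them together as one polynomial.
2. Degree: a generic line meets the surface in up to 3 points, so deg p = 3.
3. Checking where it meets the axes: one z-axis crossing is at z = 0; the visible x-axis segment lies entirely on the surface.
4. Putting this together gives p. Check: (0, 1, 0) on the y-axis lies on the surface, and p(0, 1, 0) = 0. ✓

2*x^2*z - 3*z^3 - 2*y*z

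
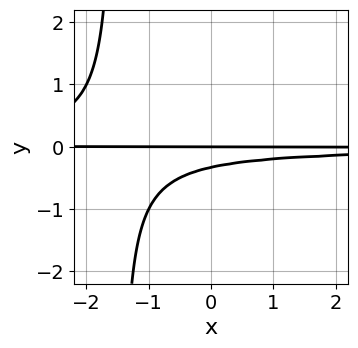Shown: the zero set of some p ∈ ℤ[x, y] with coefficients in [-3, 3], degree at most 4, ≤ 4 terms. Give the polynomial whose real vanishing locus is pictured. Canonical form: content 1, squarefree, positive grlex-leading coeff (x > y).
(a) The degree is 3 — a generic line meets the curve in up to 3 points.
(b) Observable constraints: it crosses the y-axis at the gridline y = 0; the visible x-axis segment lies entirely on the curve.
(c) The integer polynomial consistent with all of this is the stated p.

2*x*y^2 + 3*y^2 + y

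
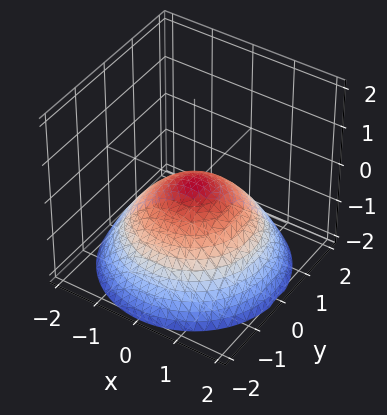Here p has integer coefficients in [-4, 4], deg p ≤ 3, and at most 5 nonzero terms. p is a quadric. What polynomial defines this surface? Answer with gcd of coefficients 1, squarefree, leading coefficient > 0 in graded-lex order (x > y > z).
First, the degree is 2 — a paraboloid; a quadric.
Then, by symmetry, the surface is invariant under rotation about z: p = q(x² + y², z).
Then, from the axis intercepts and sections: one z-axis crossing is at z = 0; one x-axis crossing is at x = 0; a circular section at z = -1 has radius between 1 and 2.
Finally, together with the visible shape, these determine p as stated.

x^2 + y^2 + 2*z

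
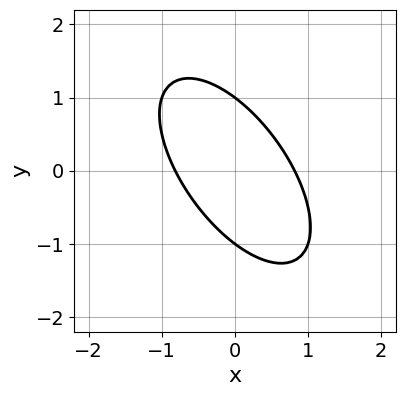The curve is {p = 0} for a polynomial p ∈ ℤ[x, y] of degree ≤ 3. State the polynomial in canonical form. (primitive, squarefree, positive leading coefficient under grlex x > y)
3*x^2 + 3*x*y + 2*y^2 - 2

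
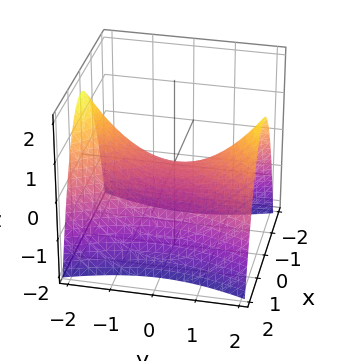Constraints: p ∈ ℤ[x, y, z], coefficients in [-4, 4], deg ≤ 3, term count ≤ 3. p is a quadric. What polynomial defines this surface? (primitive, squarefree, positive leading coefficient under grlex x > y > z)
deg p = 2. A saddle surface; a quadric.
Symmetries: it's symmetric under y → −y, forcing even powers of y; the x ↦ −x reflection is a symmetry, so x appears only in even powers.
Reading off the gridlines: it meets the x-axis at x = 0 (among the integer gridlines); it crosses the z-axis at the gridline z = 0; one y-axis crossing is at y = 0.
Fitting integer coefficients to these (and the overall shape) gives p.

3*x^2 - y^2 + 3*z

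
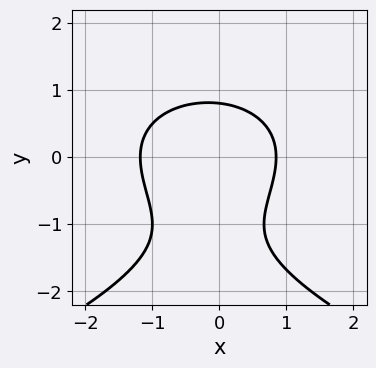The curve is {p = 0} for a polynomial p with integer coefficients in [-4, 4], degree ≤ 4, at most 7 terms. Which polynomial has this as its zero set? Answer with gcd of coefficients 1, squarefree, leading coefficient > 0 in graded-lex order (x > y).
Degree: a generic line meets the curve in up to 3 points, so deg p = 3.
The integer polynomial consistent with all of this is the stated p.

2*y^3 + 3*x^2 + 3*y^2 + x - 3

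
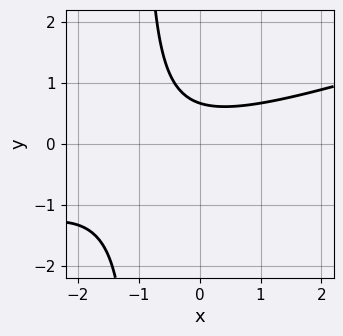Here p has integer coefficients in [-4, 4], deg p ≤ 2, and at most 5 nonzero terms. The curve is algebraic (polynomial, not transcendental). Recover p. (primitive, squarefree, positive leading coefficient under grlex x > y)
(a) Degree: the shape is more complex than any degree-1 curve, so deg p = 2.
(b) Observable constraints: no x-intercept at any integer in the box.
(c) The integer polynomial consistent with all of this is the stated p.

x^2 - 3*x*y + x - 3*y + 2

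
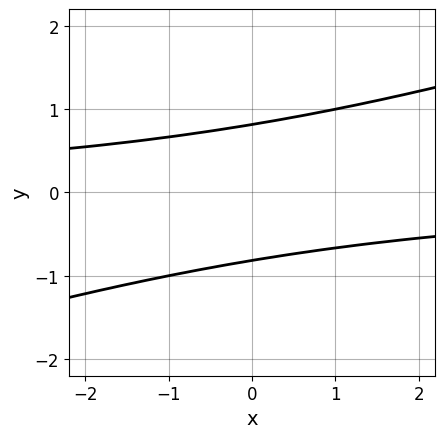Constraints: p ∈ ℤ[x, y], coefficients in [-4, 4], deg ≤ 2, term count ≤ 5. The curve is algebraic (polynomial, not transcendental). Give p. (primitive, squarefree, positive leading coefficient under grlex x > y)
x*y - 3*y^2 + 2

1. deg p = 2. The shape is more complex than any degree-1 curve.
2. From the visible intercepts: it misses every integer gridline on the x-axis.
3. Matching integer coefficients to the picture gives p.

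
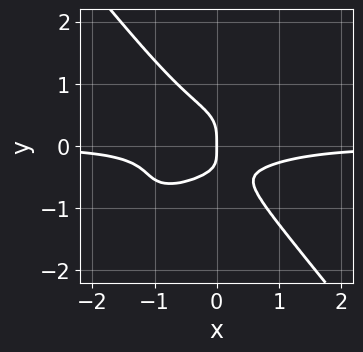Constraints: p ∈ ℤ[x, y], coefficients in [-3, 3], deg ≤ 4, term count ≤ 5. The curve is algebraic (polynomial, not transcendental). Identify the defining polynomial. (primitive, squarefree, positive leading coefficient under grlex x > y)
2*x^3*y - 3*x^2*y^2 + 3*y^4 + x*y + x

First, deg p = 4. The shape is more complex than any degree-3 curve.
Then, observable constraints: it meets the x-axis at x = 0 (among the integer gridlines); one y-axis crossing is at y = 0.
Finally, the integer polynomial consistent with all of this is the stated p.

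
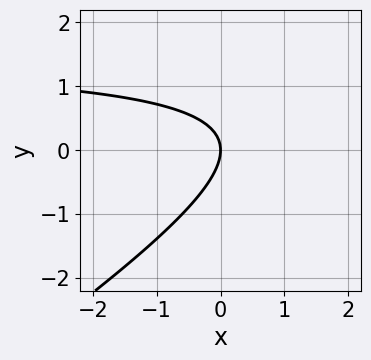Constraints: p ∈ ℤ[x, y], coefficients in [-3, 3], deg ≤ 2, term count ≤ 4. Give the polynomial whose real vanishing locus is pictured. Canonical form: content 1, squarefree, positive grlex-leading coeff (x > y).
2*x*y - 3*y^2 - 3*x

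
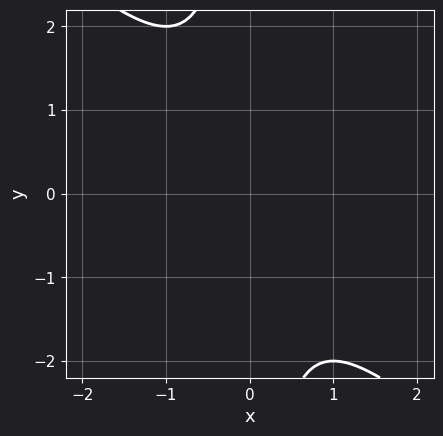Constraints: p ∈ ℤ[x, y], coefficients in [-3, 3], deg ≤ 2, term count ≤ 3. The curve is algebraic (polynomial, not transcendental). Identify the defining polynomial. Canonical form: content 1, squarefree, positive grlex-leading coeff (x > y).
(a) The degree is 2 — the shape is more complex than any degree-1 curve.
(b) From the axis intercepts and sections: no x-intercept at any integer in the box; the curve avoids every integer y-axis point in the box.
(c) The integer polynomial consistent with all of this is the stated p.

x^2 + x*y + 1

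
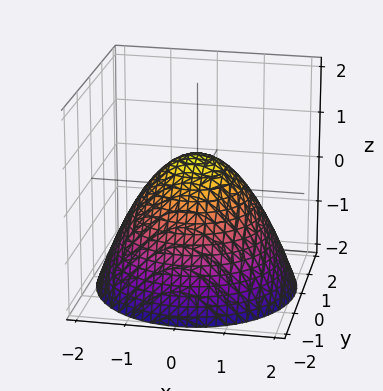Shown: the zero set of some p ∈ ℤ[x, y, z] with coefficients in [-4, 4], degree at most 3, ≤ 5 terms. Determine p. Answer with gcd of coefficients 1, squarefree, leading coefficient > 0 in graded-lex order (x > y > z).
2*x^2 + 2*y^2 + 3*z - 2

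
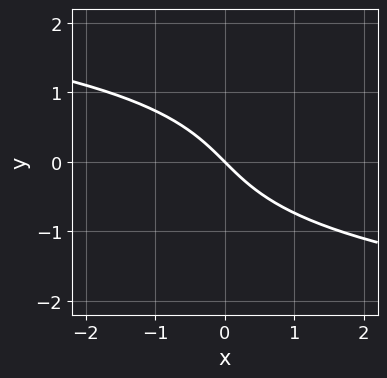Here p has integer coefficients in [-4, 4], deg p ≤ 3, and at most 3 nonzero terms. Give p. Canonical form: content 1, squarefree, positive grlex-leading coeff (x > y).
2*y^3 + 3*x + 3*y

First, the degree is 3 — a generic line meets the curve in up to 3 points.
Next, observable constraints: one x-axis crossing is at x = 0; it crosses the y-axis at the gridline y = 0.
Finally, matching integer coefficients to the picture gives p.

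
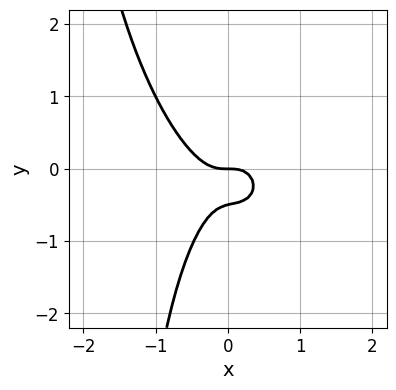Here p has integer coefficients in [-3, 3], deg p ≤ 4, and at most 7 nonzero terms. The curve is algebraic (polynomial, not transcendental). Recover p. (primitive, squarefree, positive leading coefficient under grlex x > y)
3*x^3 + x^2*y + x*y^2 + 2*y^2 + y

Degree: no degree-2 curve has this shape, so deg p = 3.
Against the integer gridlines: one y-axis crossing is at y = 0; one x-axis crossing is at x = 0.
These observations pin down the coefficients.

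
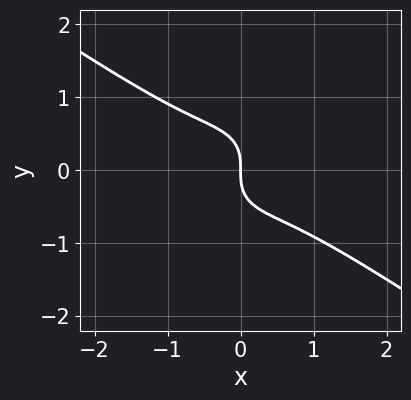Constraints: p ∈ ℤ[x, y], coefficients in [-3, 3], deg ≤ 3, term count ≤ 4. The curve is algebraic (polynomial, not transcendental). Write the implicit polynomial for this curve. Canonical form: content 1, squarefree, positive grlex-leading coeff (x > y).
(a) Degree: the shape is more complex than any degree-2 curve, so deg p = 3.
(b) Observable constraints: it meets the x-axis at x = 0 (among the integer gridlines); one y-axis crossing is at y = 0.
(c) Matching integer coefficients to the picture gives p.

3*x^3 + 3*x^2*y + 3*y^3 + 2*x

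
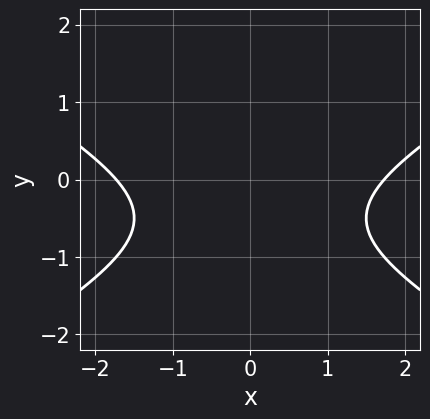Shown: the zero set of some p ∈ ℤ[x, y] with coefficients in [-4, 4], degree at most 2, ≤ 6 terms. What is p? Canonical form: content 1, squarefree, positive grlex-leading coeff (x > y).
x^2 - 3*y^2 - 3*y - 3

The degree is 2 — a generic line meets the curve in up to 2 points.
Symmetries: the x ↦ −x reflection is a symmetry, so x appears only in even powers.
Reading off the gridlines: no y-intercept at any integer in the box.
Fitting integer coefficients to these (and the overall shape) gives p.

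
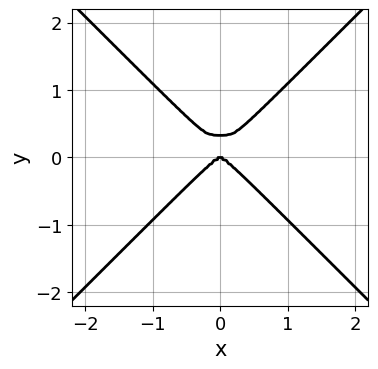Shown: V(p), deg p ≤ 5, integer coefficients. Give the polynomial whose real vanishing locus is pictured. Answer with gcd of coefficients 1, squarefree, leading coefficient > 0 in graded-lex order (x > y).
1. deg p = 4.
2. Symmetries: the x ↦ −x reflection is a symmetry, so x appears only in even powers.
3. Reading off the gridlines: it meets the x-axis at x = 0 (among the integer gridlines); one y-axis crossing is at y = 0.
4. Together with the visible shape, these determine p as stated.

3*x^4 - 3*y^4 + y^3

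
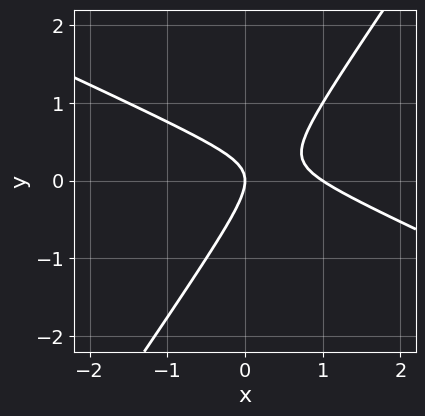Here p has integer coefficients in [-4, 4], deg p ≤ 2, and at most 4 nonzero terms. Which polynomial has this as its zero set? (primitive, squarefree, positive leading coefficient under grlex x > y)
2*x^2 + 3*x*y - 3*y^2 - 2*x

(a) Degree: the shape is more complex than any degree-1 curve, so deg p = 2.
(b) Checking where it meets the axes: it crosses the y-axis at the gridline y = 0; the x-axis gridline crossings are at x ∈ {0, 1}.
(c) Solving for integer coefficients yields p as stated.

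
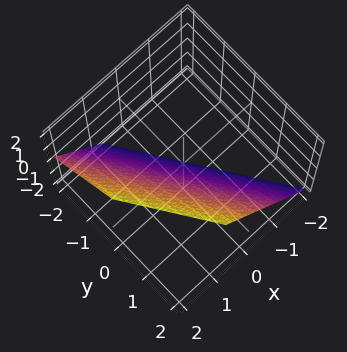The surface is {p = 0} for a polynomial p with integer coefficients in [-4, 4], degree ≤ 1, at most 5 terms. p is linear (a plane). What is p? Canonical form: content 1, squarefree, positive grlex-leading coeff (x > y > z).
First, deg p = 1.
Next, from the axis intercepts and sections: it crosses the y-axis at the gridline y = 1; one z-axis crossing is at z = -1.
Finally, together with the visible shape, these determine p as stated.

3*x + 2*y - 2*z - 2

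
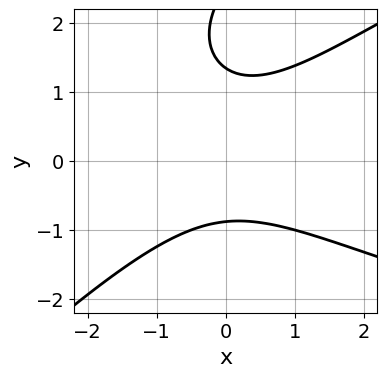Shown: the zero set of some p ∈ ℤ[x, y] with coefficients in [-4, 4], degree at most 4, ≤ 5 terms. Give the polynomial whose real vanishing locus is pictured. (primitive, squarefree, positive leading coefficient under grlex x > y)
x*y^2 - y^3 - 2*x^2 + 3*y^2 - 3

(a) The degree is 3 — a generic line meets the curve in up to 3 points.
(b) From the axis intercepts and sections: the curve avoids every integer x-axis point in the box.
(c) Fitting integer coefficients to these (and the overall shape) gives p.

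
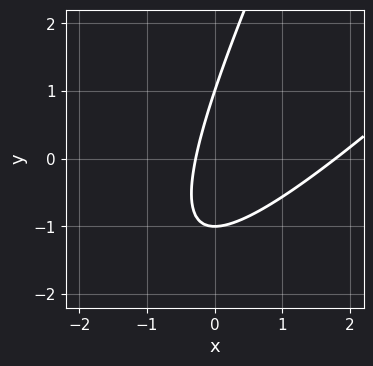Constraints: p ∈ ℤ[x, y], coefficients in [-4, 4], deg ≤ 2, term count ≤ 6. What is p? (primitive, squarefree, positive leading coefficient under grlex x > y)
2*x^2 - 3*x*y + y^2 - 3*x - 1

deg p = 2. A generic line meets the curve in up to 2 points.
Observable constraints: among the integer gridlines, it crosses the y-axis at y ∈ {-1, 1}.
Solving for integer coefficients yields p as stated.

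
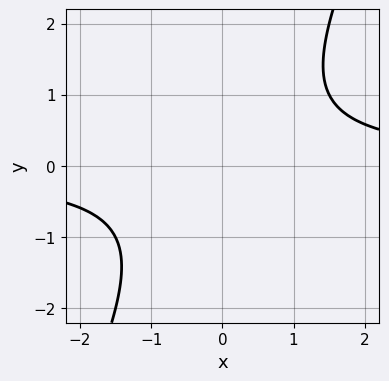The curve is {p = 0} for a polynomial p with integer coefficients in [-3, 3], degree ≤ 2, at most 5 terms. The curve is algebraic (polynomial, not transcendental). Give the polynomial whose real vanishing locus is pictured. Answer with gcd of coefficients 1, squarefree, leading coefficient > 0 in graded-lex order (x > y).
2*x*y - y^2 - 2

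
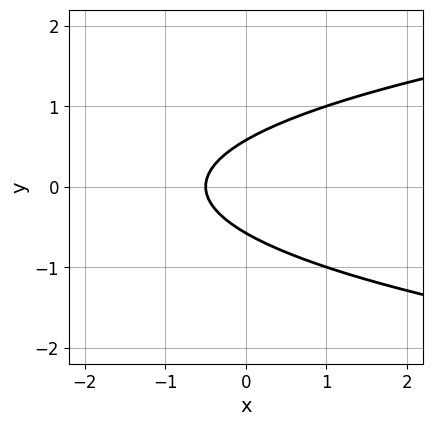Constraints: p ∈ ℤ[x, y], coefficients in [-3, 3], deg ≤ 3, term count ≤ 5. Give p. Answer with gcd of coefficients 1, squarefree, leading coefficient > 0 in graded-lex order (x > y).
3*y^2 - 2*x - 1

1. Degree: the shape is more complex than any degree-1 curve, so deg p = 2.
2. Symmetries: it's symmetric under y → −y, forcing even powers of y.
3. The integer polynomial consistent with all of this is the stated p.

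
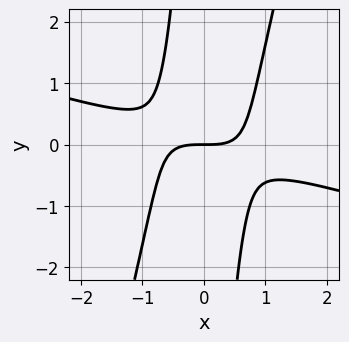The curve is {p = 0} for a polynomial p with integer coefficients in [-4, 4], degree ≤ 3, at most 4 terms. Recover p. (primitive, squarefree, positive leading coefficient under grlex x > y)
x^3 + 3*x^2*y - x*y^2 - 2*y

First, the degree is 3 — the shape is more complex than any degree-2 curve.
Next, from the visible intercepts: it crosses the y-axis at the gridline y = 0; one x-axis crossing is at x = 0.
Finally, these observations pin down the coefficients.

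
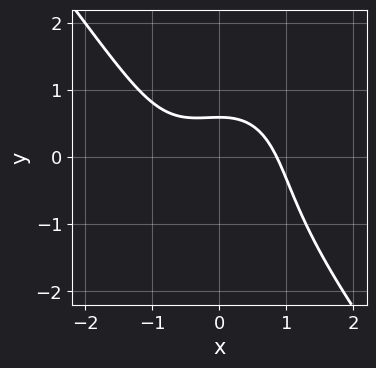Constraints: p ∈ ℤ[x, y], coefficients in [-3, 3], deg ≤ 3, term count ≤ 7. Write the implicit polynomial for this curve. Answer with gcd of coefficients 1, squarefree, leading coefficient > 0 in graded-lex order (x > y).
1. deg p = 3.
2. Matching integer coefficients to the picture gives p.

2*x^3 + y^3 + x^2 + 3*y - 2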